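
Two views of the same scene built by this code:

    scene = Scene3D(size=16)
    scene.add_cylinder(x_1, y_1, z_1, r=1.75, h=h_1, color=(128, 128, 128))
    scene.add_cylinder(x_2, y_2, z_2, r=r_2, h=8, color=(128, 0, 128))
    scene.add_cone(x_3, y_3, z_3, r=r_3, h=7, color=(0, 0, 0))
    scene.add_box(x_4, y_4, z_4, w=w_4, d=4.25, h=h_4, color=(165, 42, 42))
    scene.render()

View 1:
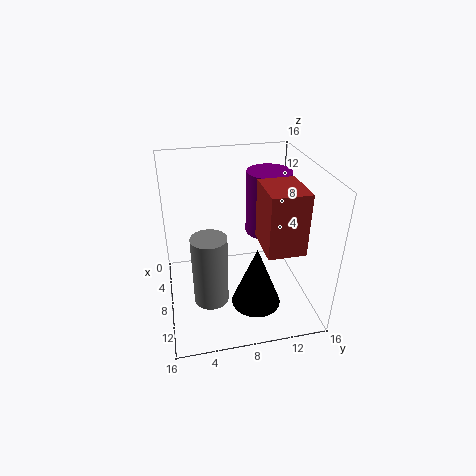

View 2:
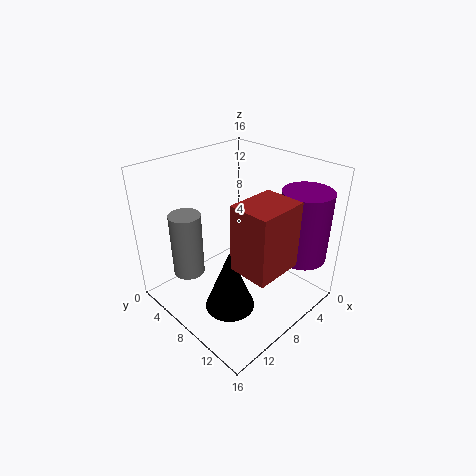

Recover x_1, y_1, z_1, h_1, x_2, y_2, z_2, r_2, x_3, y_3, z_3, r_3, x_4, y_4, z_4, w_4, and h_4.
x_1 = 12.25, y_1 = 4.25, z_1 = 3.75, h_1 = 7.25, x_2 = 2.75, y_2 = 13, z_2 = 5.5, r_2 = 2.75, x_3 = 10.75, y_3 = 9.5, z_3 = 1, r_3 = 2.75, x_4 = 6.25, y_4 = 10.5, z_4 = 7, w_4 = 5.25, h_4 = 7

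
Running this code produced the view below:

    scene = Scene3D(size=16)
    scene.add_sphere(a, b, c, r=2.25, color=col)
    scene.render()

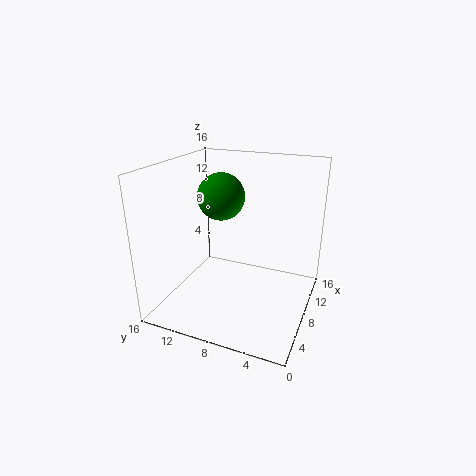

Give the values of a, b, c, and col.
a = 4.5
b = 8.25
c = 13.75
col = 'green'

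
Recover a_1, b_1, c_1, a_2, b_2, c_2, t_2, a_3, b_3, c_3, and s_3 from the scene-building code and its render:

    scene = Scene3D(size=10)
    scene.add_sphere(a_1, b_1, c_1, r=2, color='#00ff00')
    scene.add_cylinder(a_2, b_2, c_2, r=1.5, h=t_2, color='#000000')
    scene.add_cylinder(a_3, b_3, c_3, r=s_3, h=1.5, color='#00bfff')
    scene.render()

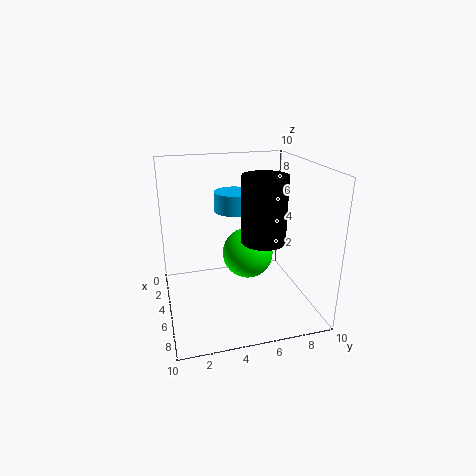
a_1 = 2.5; b_1 = 6.5; c_1 = 2.5; a_2 = 6; b_2 = 6.5; c_2 = 5; t_2 = 4.5; a_3 = 2; b_3 = 5.5; c_3 = 6; s_3 = 1.5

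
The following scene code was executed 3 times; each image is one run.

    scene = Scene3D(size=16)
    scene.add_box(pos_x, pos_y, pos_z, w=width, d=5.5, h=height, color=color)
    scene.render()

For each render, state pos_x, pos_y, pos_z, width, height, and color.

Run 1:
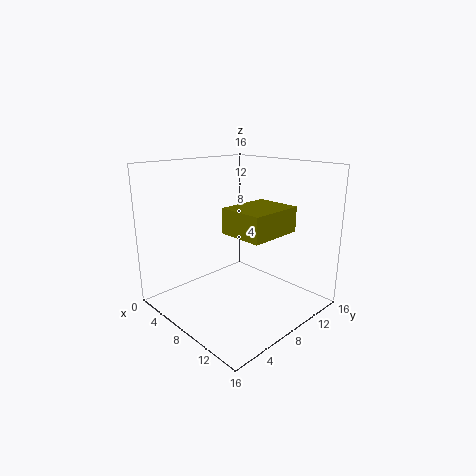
pos_x = 10, pos_y = 4, pos_z = 10, width = 4.5, height = 2.5, color = 'olive'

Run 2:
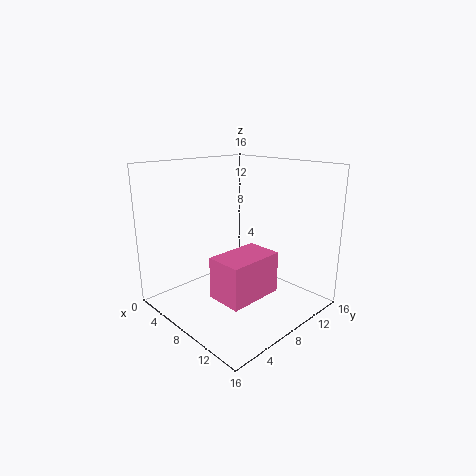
pos_x = 11, pos_y = 1.5, pos_z = 4.5, width = 3.5, height = 4, color = 'hotpink'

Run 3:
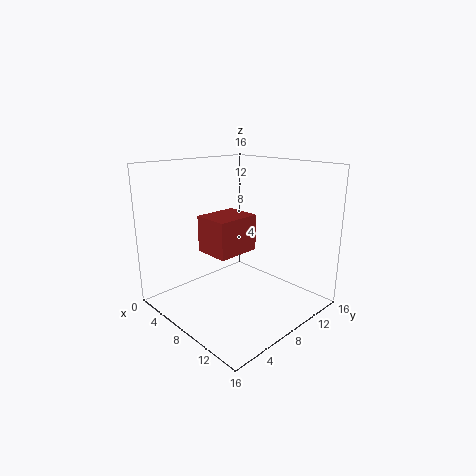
pos_x = 2, pos_y = 7, pos_z = 5, width = 4.5, height = 4.5, color = 'brown'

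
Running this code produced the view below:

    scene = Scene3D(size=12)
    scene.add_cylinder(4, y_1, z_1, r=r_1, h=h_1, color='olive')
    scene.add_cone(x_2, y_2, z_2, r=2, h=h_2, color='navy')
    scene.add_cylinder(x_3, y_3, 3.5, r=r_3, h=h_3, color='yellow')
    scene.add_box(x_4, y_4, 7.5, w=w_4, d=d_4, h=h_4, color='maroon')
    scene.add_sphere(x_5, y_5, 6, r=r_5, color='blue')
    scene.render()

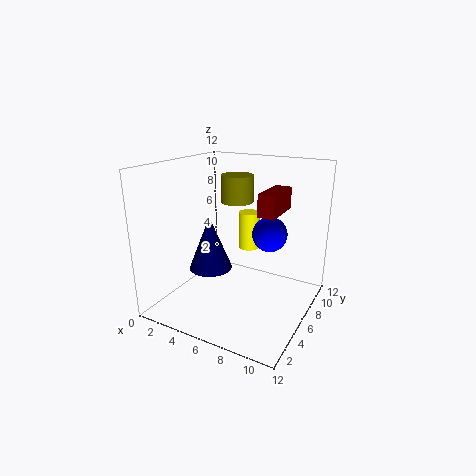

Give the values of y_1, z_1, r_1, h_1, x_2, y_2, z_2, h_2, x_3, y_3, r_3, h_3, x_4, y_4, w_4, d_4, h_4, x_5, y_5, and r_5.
y_1 = 9.5
z_1 = 8
r_1 = 1.5
h_1 = 2.5
x_2 = 2.5
y_2 = 7
z_2 = 2
h_2 = 5
x_3 = 5
y_3 = 10
r_3 = 1
h_3 = 3.5
x_4 = 7
y_4 = 7.5
w_4 = 1.5
d_4 = 4
h_4 = 2
x_5 = 8
y_5 = 8
r_5 = 1.5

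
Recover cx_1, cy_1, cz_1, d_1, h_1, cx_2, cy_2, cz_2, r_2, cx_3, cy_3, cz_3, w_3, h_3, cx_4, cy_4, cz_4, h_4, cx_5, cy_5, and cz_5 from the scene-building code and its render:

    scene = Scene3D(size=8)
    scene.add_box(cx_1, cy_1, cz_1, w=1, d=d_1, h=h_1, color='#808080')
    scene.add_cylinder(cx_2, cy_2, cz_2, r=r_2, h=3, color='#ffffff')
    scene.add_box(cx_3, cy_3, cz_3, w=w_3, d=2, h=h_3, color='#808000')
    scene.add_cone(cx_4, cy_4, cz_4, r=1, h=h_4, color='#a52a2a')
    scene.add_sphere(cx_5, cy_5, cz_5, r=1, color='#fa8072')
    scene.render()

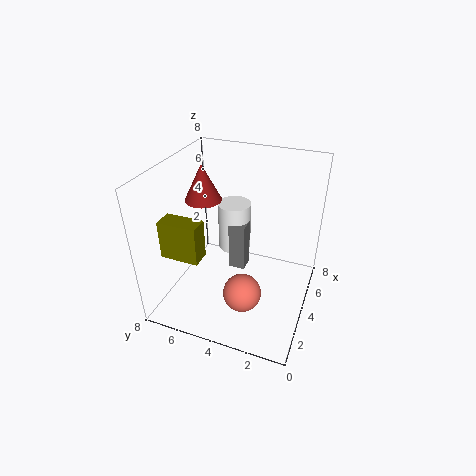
cx_1 = 5
cy_1 = 4
cz_1 = 1
d_1 = 1
h_1 = 3
cx_2 = 6
cy_2 = 5
cz_2 = 2
r_2 = 1
cx_3 = 1
cy_3 = 5
cz_3 = 4
w_3 = 1
h_3 = 2
cx_4 = 4
cy_4 = 6
cz_4 = 6
h_4 = 2
cx_5 = 2
cy_5 = 3
cz_5 = 2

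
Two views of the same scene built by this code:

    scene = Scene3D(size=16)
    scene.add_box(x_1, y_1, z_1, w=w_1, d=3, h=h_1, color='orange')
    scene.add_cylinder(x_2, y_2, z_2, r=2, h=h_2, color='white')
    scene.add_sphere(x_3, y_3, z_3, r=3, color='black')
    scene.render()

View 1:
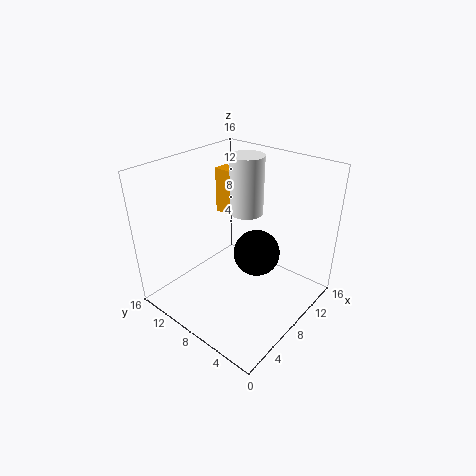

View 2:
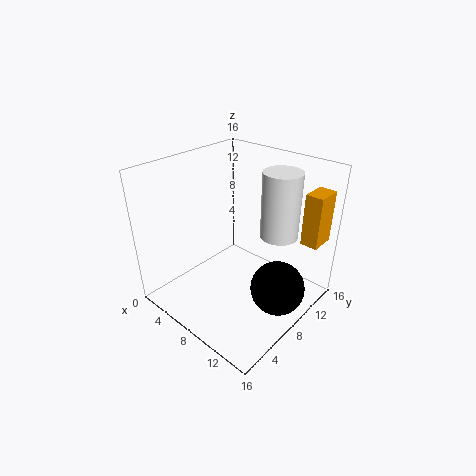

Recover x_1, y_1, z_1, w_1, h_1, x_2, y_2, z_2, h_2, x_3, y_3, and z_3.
x_1 = 13, y_1 = 13, z_1 = 7, w_1 = 2, h_1 = 6, x_2 = 12, y_2 = 10, z_2 = 9, h_2 = 7, x_3 = 13, y_3 = 9, z_3 = 3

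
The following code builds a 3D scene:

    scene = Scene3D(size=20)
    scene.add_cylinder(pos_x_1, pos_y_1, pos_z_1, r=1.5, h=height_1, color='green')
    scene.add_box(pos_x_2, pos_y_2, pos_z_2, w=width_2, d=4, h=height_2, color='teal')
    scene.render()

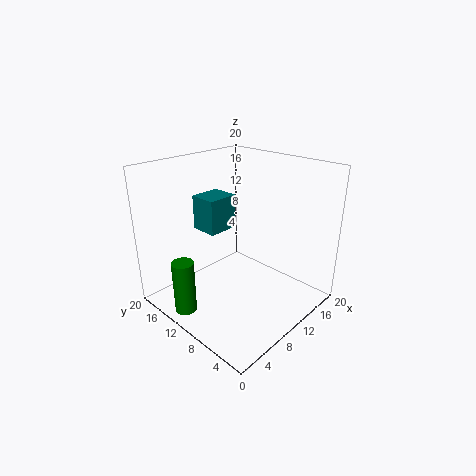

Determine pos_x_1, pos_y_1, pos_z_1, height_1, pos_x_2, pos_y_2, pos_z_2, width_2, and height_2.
pos_x_1 = 2.5, pos_y_1 = 13, pos_z_1 = 0.5, height_1 = 7.5, pos_x_2 = 8, pos_y_2 = 13, pos_z_2 = 10, width_2 = 4.5, height_2 = 5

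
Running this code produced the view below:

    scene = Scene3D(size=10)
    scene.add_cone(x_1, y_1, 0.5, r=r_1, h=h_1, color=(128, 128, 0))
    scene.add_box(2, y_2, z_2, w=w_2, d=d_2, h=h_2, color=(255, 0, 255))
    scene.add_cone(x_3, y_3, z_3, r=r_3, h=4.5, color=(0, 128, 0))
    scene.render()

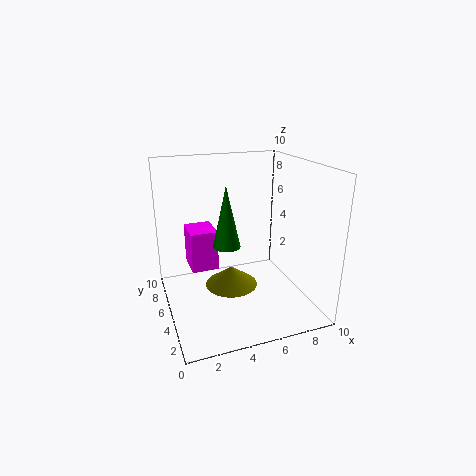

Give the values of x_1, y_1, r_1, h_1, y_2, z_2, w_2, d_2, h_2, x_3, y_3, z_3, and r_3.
x_1 = 5
y_1 = 6.5
r_1 = 2
h_1 = 1.5
y_2 = 6.5
z_2 = 2
w_2 = 2
d_2 = 2.5
h_2 = 3
x_3 = 4.5
y_3 = 6
z_3 = 4
r_3 = 1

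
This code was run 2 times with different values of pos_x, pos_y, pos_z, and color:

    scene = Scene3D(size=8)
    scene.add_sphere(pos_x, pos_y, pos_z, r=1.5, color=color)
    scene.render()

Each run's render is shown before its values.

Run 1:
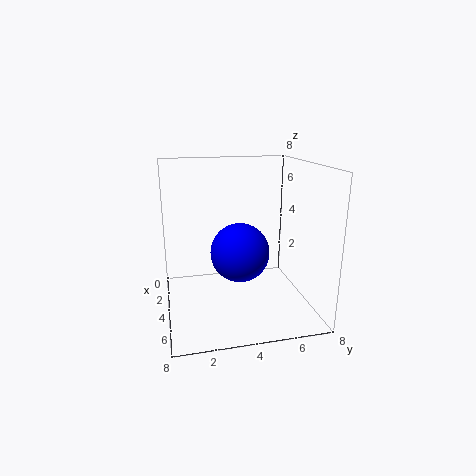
pos_x = 5.5; pos_y = 3.75; pos_z = 3.75; color = 'blue'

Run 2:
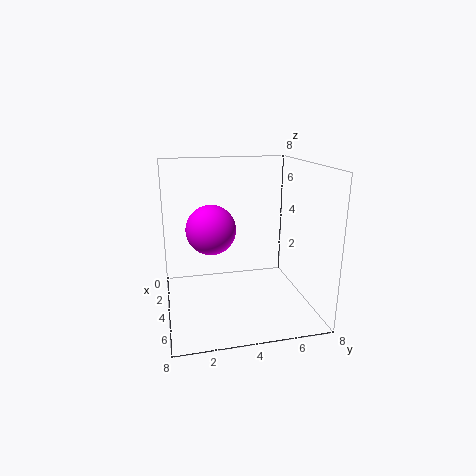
pos_x = 2.25; pos_y = 2.75; pos_z = 4; color = 'magenta'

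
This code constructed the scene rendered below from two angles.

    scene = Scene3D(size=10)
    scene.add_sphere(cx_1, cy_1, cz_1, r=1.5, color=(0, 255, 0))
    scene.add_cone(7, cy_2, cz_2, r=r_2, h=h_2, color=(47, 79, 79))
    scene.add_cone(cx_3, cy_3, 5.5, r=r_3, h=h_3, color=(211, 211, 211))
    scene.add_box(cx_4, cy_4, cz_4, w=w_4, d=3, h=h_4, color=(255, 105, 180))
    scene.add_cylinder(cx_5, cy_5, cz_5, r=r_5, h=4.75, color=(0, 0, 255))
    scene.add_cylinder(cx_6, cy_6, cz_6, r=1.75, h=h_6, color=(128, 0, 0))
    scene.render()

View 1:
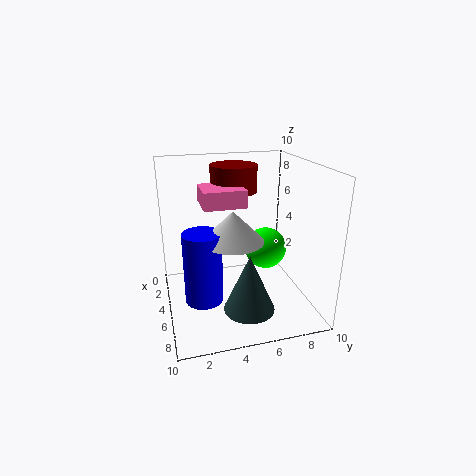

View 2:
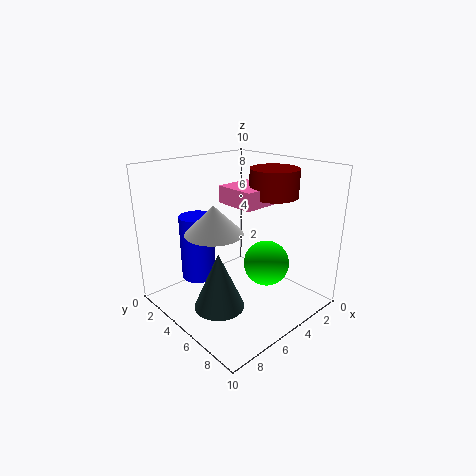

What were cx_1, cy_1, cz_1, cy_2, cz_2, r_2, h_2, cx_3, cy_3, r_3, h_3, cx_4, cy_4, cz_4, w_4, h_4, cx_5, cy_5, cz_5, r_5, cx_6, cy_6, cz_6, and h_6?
cx_1 = 4.5, cy_1 = 7.25, cz_1 = 3.75, cy_2 = 5.25, cz_2 = 0.5, r_2 = 1.75, h_2 = 4, cx_3 = 6.5, cy_3 = 4.25, r_3 = 2, h_3 = 2, cx_4 = 2, cy_4 = 2.75, cz_4 = 7, w_4 = 2.75, h_4 = 1.25, cx_5 = 6.5, cy_5 = 2.25, cz_5 = 1.5, r_5 = 1.25, cx_6 = 2, cy_6 = 5.5, cz_6 = 7.5, h_6 = 2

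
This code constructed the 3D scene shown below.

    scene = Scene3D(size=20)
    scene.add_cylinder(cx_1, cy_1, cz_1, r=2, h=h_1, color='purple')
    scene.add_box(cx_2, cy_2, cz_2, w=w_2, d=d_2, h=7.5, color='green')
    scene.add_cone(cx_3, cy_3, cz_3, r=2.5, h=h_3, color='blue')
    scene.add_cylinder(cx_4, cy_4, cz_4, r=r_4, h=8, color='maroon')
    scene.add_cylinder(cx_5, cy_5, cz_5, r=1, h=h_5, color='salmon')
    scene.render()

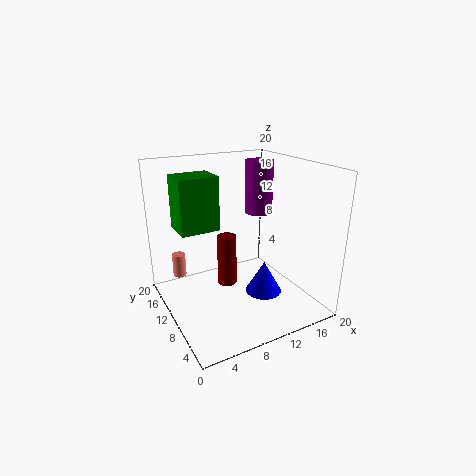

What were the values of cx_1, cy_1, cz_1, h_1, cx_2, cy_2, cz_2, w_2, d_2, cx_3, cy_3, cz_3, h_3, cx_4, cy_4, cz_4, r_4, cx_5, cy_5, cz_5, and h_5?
cx_1 = 14.5
cy_1 = 12
cz_1 = 12.5
h_1 = 7.5
cx_2 = 2.5
cy_2 = 11.5
cz_2 = 11
w_2 = 5.5
d_2 = 4.5
cx_3 = 12.5
cy_3 = 7
cz_3 = 2.5
h_3 = 4.5
cx_4 = 10.5
cy_4 = 14.5
cz_4 = 0.5
r_4 = 1.5
cx_5 = 3.5
cy_5 = 17
cz_5 = 2.5
h_5 = 3.5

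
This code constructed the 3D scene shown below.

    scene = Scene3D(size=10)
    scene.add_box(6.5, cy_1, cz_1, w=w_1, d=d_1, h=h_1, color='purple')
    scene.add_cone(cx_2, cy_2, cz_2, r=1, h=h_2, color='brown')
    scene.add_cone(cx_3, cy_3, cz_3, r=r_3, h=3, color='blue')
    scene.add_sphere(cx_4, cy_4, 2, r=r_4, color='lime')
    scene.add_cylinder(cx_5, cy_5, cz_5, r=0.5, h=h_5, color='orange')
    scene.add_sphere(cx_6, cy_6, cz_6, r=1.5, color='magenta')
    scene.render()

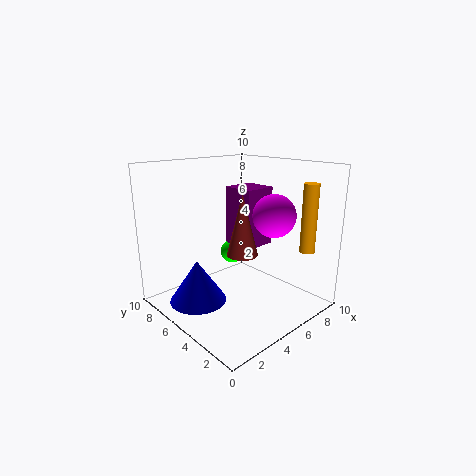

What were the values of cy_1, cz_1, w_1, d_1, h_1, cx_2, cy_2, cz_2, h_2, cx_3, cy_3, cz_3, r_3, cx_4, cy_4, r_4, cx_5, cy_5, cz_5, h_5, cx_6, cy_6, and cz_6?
cy_1 = 5.5; cz_1 = 3.5; w_1 = 2.5; d_1 = 2.5; h_1 = 4.5; cx_2 = 4; cy_2 = 3.5; cz_2 = 4.5; h_2 = 4; cx_3 = 2.5; cy_3 = 6.5; cz_3 = 0.5; r_3 = 2; cx_4 = 8; cy_4 = 9; r_4 = 1; cx_5 = 7.5; cy_5 = 1; cz_5 = 4.5; h_5 = 4.5; cx_6 = 7; cy_6 = 3.5; cz_6 = 6.5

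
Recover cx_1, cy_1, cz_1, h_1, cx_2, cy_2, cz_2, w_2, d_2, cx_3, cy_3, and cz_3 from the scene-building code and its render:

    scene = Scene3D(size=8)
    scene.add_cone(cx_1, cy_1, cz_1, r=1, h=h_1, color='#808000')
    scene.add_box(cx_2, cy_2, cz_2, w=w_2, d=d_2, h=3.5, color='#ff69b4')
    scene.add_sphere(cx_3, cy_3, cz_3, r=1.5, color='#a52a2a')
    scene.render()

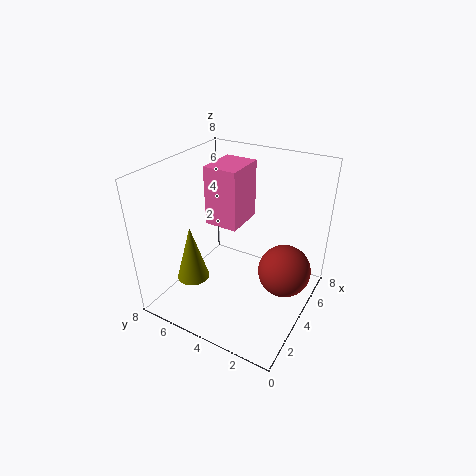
cx_1 = 3.5
cy_1 = 7
cz_1 = 0.5
h_1 = 3.5
cx_2 = 4.5
cy_2 = 4.5
cz_2 = 4
w_2 = 2.5
d_2 = 2
cx_3 = 5
cy_3 = 1.5
cz_3 = 2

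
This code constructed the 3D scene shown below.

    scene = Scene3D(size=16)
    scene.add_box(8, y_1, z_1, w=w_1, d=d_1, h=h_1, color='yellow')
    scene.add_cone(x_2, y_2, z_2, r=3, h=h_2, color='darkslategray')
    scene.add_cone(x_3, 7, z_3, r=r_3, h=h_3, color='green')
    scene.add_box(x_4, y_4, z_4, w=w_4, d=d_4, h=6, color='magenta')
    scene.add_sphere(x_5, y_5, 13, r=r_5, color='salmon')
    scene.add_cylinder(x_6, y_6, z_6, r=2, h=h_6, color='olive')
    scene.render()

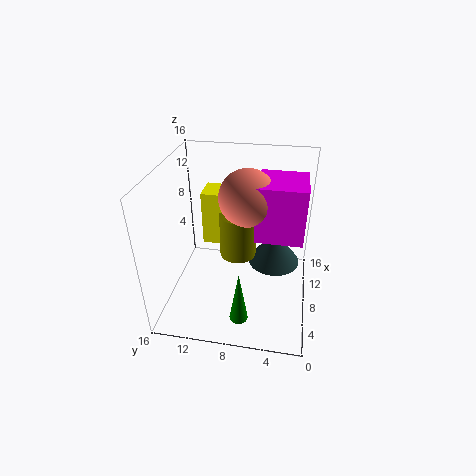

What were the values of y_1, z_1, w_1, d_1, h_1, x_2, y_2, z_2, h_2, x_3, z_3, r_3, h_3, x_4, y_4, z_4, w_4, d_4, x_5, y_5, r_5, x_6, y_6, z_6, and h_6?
y_1 = 7
z_1 = 7
w_1 = 3
d_1 = 5
h_1 = 6
x_2 = 10
y_2 = 4
z_2 = 4
h_2 = 4
x_3 = 3
z_3 = 1
r_3 = 1
h_3 = 6
x_4 = 6
y_4 = 1
z_4 = 9
w_4 = 5
d_4 = 5
x_5 = 8
y_5 = 7
r_5 = 3
x_6 = 8
y_6 = 8
z_6 = 6
h_6 = 5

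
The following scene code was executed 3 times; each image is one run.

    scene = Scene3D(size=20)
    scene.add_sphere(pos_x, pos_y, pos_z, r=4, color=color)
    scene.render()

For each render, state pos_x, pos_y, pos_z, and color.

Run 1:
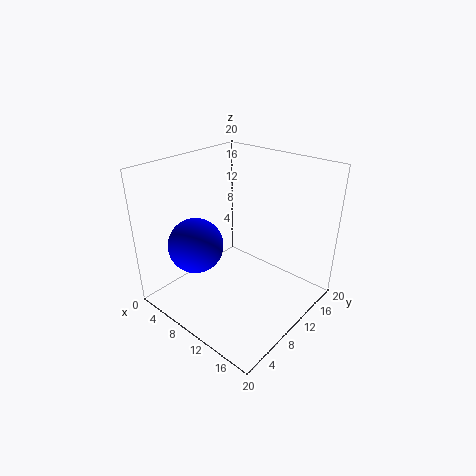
pos_x = 4.5, pos_y = 7, pos_z = 8, color = 'blue'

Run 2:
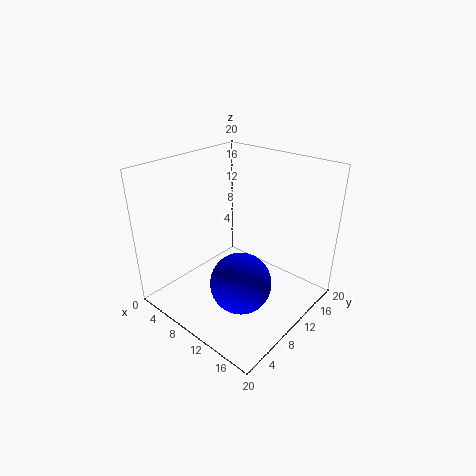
pos_x = 13.5, pos_y = 6.5, pos_z = 6, color = 'blue'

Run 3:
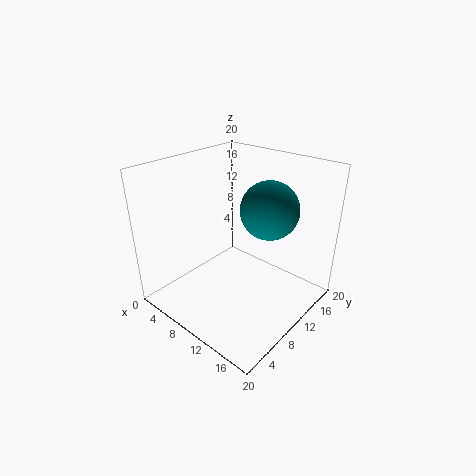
pos_x = 13, pos_y = 13, pos_z = 14, color = 'teal'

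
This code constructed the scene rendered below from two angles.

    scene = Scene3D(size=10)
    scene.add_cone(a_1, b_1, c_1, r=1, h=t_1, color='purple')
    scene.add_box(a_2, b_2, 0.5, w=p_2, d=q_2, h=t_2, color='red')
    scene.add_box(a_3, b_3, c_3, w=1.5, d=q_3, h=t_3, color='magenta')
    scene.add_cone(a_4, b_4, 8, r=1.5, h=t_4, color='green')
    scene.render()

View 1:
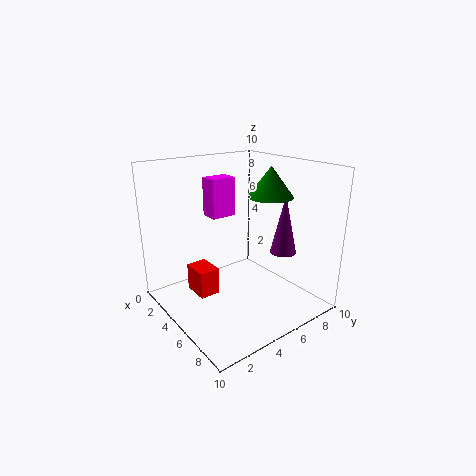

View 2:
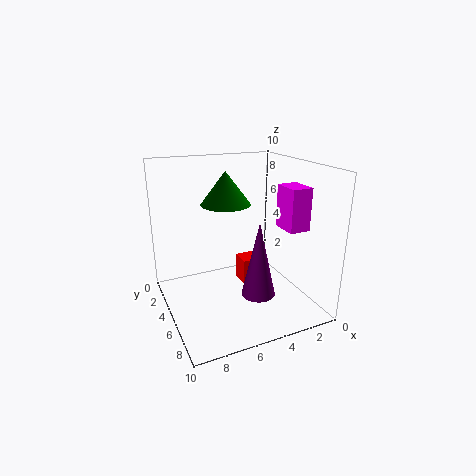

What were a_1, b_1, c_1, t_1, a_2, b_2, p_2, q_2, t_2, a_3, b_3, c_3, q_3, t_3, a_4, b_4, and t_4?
a_1 = 5.5; b_1 = 9; c_1 = 3; t_1 = 4.5; a_2 = 2; b_2 = 2.5; p_2 = 2; q_2 = 1.5; t_2 = 2; a_3 = 0.5; b_3 = 5; c_3 = 5.5; q_3 = 2; t_3 = 3; a_4 = 6.5; b_4 = 6.5; t_4 = 2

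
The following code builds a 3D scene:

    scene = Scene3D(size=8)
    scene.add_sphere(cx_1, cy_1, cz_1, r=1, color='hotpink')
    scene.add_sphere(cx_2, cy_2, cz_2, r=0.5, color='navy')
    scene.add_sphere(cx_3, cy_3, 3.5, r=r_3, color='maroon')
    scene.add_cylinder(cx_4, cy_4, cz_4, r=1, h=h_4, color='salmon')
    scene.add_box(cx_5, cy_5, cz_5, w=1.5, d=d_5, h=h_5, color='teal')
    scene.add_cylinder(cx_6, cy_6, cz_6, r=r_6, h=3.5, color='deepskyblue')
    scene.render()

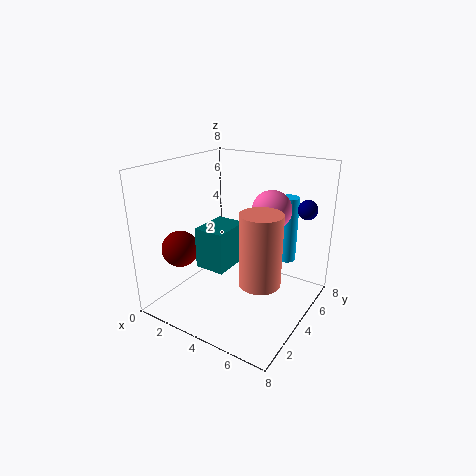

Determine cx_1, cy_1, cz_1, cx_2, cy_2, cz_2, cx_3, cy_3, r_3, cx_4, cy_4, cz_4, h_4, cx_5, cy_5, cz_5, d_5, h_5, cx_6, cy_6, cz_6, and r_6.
cx_1 = 6; cy_1 = 4; cz_1 = 6; cx_2 = 7.5; cy_2 = 5; cz_2 = 6; cx_3 = 1.5; cy_3 = 2; r_3 = 1; cx_4 = 6.5; cy_4 = 2; cz_4 = 3; h_4 = 3.5; cx_5 = 3.5; cy_5 = 1; cz_5 = 3.5; d_5 = 2; h_5 = 2; cx_6 = 6.5; cy_6 = 5; cz_6 = 3; r_6 = 0.5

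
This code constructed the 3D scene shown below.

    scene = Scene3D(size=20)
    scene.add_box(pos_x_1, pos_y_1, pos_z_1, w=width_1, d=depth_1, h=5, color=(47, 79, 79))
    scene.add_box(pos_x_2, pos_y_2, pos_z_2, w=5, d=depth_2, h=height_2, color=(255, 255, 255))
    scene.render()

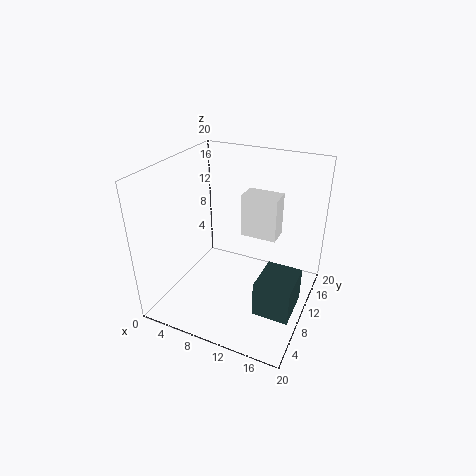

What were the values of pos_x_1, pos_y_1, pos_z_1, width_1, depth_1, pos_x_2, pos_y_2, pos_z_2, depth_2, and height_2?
pos_x_1 = 14; pos_y_1 = 6; pos_z_1 = 1; width_1 = 5; depth_1 = 6; pos_x_2 = 10; pos_y_2 = 11; pos_z_2 = 10; depth_2 = 3; height_2 = 6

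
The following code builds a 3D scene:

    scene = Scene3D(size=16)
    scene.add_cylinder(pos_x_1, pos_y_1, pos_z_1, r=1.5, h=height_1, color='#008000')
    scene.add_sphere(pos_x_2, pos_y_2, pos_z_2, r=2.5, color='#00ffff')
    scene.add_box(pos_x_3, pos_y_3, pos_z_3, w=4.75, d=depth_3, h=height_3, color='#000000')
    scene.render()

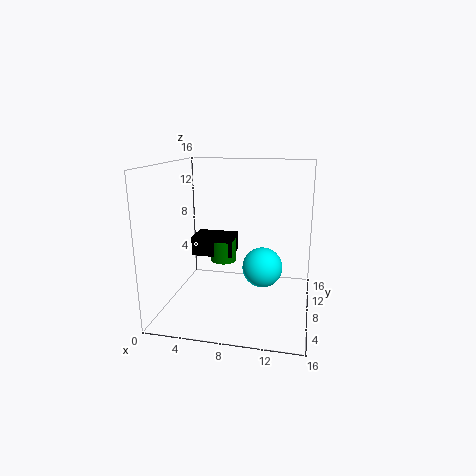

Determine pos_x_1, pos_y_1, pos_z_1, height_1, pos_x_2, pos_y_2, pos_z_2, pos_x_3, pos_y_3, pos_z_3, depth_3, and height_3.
pos_x_1 = 6
pos_y_1 = 9.25
pos_z_1 = 4.75
height_1 = 2.5
pos_x_2 = 10.25
pos_y_2 = 12
pos_z_2 = 3
pos_x_3 = 2.5
pos_y_3 = 8
pos_z_3 = 5.5
depth_3 = 3.25
height_3 = 2.25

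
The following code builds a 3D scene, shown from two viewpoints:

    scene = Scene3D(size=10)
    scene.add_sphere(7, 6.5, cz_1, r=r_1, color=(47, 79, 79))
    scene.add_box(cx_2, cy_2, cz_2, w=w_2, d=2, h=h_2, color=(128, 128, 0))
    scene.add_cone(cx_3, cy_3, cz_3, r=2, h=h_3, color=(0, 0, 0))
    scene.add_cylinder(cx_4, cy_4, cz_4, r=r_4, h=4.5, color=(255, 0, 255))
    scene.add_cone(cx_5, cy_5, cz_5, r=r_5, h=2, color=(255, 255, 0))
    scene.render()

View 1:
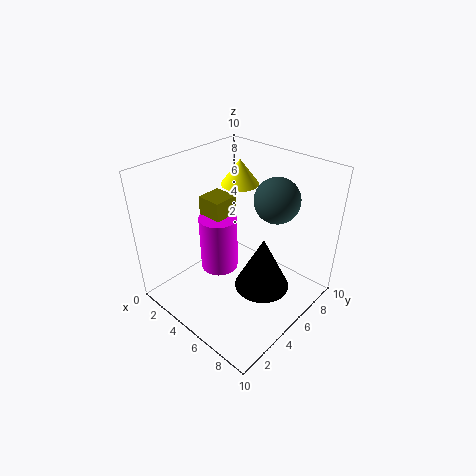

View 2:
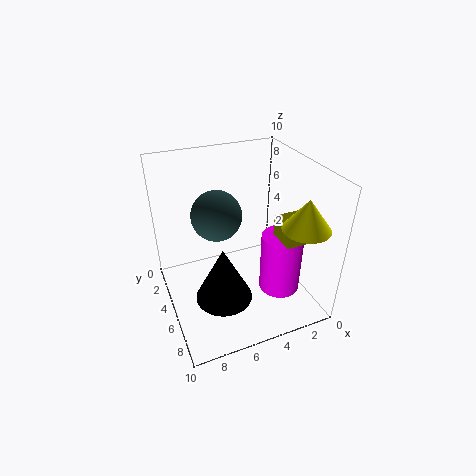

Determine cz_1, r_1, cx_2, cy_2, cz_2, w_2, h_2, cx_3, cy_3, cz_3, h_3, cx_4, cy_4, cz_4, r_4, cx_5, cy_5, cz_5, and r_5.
cz_1 = 8, r_1 = 1.5, cx_2 = 0.5, cy_2 = 5.5, cz_2 = 5, w_2 = 2, h_2 = 1.5, cx_3 = 6.5, cy_3 = 6, cz_3 = 1, h_3 = 4, cx_4 = 2, cy_4 = 6, cz_4 = 0.5, r_4 = 1.5, cx_5 = 2, cy_5 = 8.5, cz_5 = 7, r_5 = 1.5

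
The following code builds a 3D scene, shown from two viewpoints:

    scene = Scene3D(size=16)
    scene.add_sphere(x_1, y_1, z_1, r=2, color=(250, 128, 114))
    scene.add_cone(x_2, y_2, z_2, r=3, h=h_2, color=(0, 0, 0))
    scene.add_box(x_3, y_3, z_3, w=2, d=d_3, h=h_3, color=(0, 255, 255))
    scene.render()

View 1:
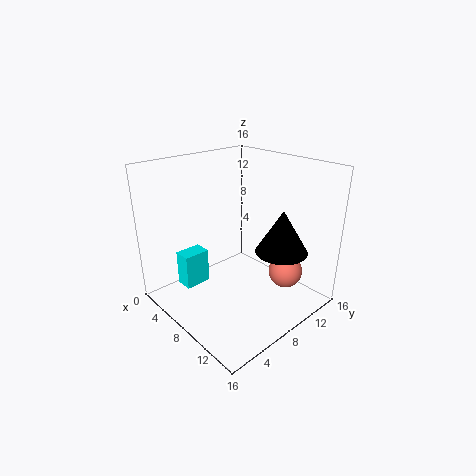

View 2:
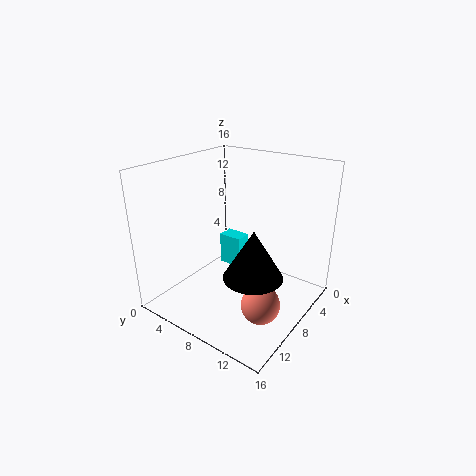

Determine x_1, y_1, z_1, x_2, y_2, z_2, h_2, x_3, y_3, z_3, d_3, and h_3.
x_1 = 11, y_1 = 13, z_1 = 3, x_2 = 11, y_2 = 12, z_2 = 6, h_2 = 5, x_3 = 3, y_3 = 3, z_3 = 2, d_3 = 3, h_3 = 4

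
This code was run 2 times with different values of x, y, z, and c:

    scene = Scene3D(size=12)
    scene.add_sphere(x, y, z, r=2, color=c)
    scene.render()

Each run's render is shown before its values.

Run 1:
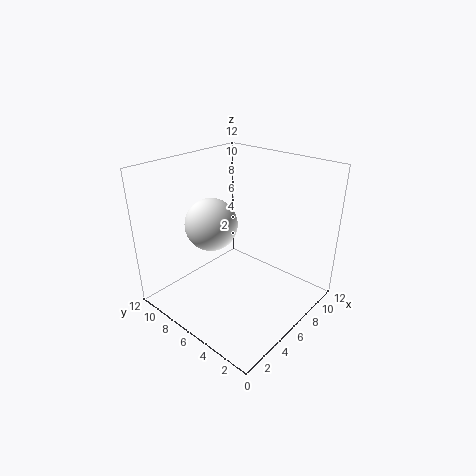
x = 3.5; y = 6.5; z = 8; c = 'white'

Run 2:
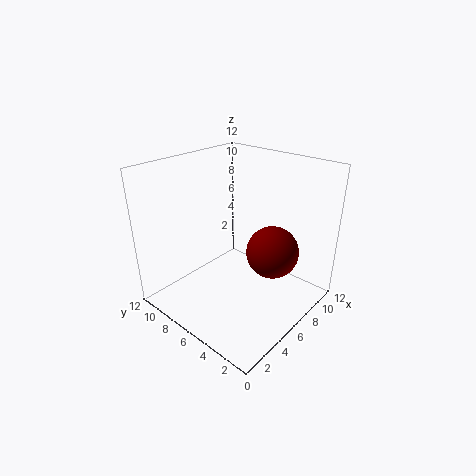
x = 6; y = 2.5; z = 6; c = 'maroon'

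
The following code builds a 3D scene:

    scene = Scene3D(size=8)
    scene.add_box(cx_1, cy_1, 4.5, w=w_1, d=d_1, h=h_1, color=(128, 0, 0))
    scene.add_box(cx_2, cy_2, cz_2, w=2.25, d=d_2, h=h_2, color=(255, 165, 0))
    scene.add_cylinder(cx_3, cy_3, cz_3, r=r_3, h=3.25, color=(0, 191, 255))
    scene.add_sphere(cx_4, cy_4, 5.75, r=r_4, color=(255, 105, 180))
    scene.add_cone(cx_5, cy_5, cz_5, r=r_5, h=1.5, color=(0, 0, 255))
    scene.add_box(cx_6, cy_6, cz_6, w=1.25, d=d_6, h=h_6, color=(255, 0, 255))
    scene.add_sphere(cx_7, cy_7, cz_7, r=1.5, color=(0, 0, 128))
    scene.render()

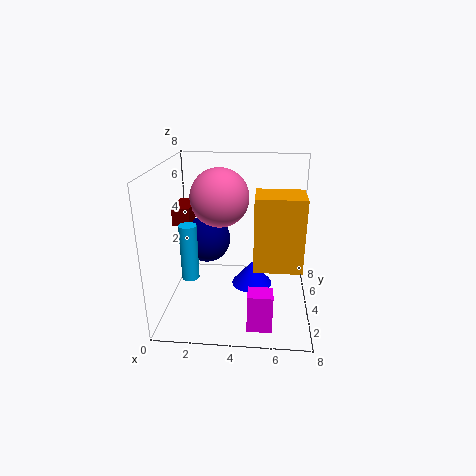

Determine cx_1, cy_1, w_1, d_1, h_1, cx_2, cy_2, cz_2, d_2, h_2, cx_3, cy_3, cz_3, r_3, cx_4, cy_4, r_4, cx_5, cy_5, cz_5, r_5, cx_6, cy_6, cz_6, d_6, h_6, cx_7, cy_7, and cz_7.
cx_1 = 0.25; cy_1 = 4.25; w_1 = 1; d_1 = 2; h_1 = 1; cx_2 = 5; cy_2 = 0.75; cz_2 = 3.75; d_2 = 1.75; h_2 = 3.5; cx_3 = 1.25; cy_3 = 3.75; cz_3 = 1.5; r_3 = 0.5; cx_4 = 2.75; cy_4 = 5.75; r_4 = 1.75; cx_5 = 4.75; cy_5 = 5.5; cz_5 = 0.25; r_5 = 1.25; cx_6 = 4.75; cy_6 = 0.5; cz_6 = 0.5; d_6 = 1; h_6 = 2; cx_7 = 1.75; cy_7 = 6.5; cz_7 = 2.75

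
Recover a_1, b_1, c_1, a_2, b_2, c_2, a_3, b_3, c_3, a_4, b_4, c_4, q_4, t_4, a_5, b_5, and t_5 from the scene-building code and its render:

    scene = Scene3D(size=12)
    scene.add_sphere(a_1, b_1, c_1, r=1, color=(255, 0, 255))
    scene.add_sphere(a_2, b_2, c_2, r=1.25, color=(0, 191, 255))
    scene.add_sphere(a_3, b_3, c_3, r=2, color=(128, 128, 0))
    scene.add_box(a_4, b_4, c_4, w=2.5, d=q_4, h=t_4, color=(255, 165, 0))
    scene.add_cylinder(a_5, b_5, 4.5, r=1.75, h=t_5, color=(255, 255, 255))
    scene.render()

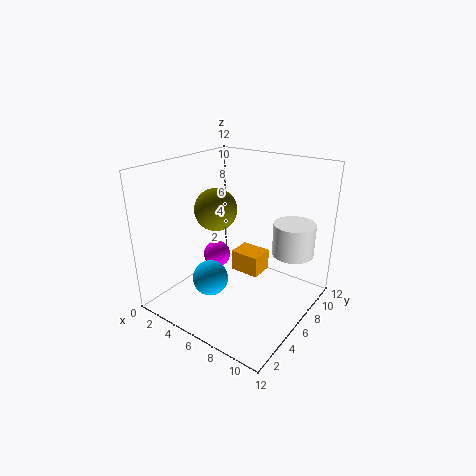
a_1 = 6
b_1 = 3.25
c_1 = 5.75
a_2 = 7
b_2 = 1.25
c_2 = 5
a_3 = 2
b_3 = 8
c_3 = 7
a_4 = 5.5
b_4 = 5.75
c_4 = 3
q_4 = 2
t_4 = 1.75
a_5 = 9.75
b_5 = 8.75
t_5 = 2.75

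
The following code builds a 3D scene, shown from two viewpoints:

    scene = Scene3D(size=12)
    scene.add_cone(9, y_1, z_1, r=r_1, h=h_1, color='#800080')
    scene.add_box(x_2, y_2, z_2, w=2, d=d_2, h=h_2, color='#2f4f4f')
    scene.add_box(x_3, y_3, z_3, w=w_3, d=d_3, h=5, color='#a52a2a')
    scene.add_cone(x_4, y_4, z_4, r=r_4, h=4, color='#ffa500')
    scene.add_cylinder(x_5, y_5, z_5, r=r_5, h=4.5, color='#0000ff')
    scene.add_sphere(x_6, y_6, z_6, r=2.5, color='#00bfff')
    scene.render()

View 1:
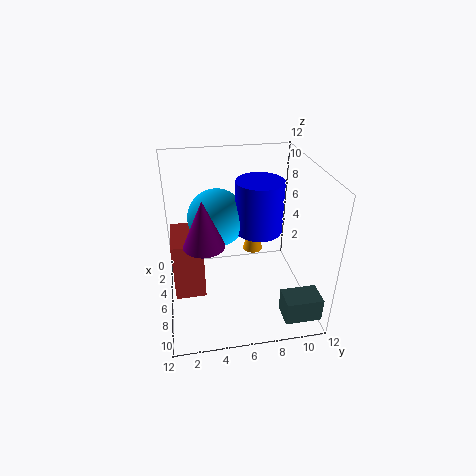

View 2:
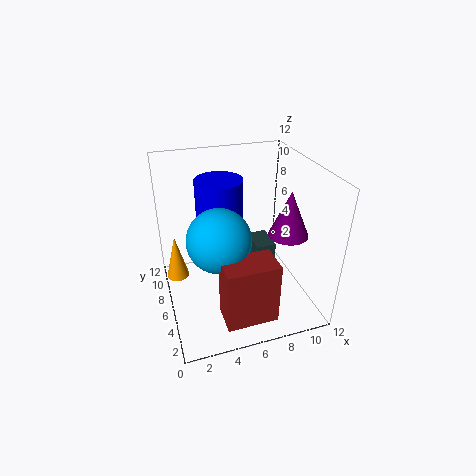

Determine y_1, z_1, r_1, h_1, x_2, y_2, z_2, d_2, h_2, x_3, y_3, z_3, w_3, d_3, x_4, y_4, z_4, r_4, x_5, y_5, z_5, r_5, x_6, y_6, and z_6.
y_1 = 3; z_1 = 7.5; r_1 = 1.5; h_1 = 3.5; x_2 = 9; y_2 = 9; z_2 = 0.5; d_2 = 3; h_2 = 2; x_3 = 3.5; y_3 = 0.5; z_3 = 1.5; w_3 = 4; d_3 = 2.5; x_4 = 1; y_4 = 8.5; z_4 = 1.5; r_4 = 1; x_5 = 5; y_5 = 8; z_5 = 6; r_5 = 2; x_6 = 4; y_6 = 4.5; z_6 = 7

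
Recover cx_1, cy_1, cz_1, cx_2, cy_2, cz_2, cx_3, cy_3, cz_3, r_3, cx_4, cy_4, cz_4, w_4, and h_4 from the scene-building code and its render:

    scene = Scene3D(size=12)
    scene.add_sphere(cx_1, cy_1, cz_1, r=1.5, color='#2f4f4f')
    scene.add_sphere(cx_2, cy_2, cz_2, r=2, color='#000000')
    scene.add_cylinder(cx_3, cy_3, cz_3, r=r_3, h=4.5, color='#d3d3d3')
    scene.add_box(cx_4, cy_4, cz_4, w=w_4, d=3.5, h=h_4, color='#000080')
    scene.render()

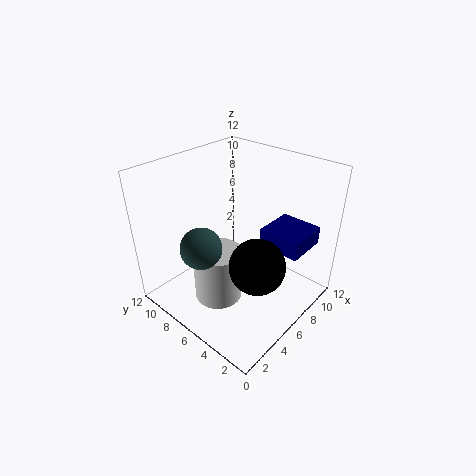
cx_1 = 1.5; cy_1 = 5.5; cz_1 = 7.5; cx_2 = 3.5; cy_2 = 2; cz_2 = 6.5; cx_3 = 4; cy_3 = 6.5; cz_3 = 1; r_3 = 2; cx_4 = 7; cy_4 = 1; cz_4 = 5.5; w_4 = 3.5; h_4 = 1.5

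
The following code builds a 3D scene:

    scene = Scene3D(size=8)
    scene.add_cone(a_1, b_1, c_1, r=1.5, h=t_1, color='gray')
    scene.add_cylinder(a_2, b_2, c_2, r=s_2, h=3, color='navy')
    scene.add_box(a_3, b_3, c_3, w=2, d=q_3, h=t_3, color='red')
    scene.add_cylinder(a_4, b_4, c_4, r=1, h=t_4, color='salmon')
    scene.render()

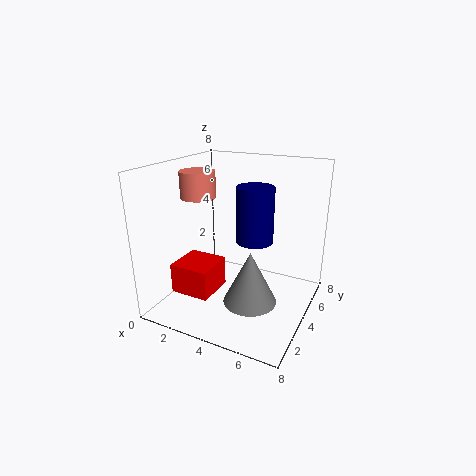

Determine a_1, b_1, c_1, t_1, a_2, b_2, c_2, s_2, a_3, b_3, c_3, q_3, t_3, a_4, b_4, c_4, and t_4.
a_1 = 5
b_1 = 3.5
c_1 = 0.5
t_1 = 3
a_2 = 5
b_2 = 4
c_2 = 4
s_2 = 1
a_3 = 2
b_3 = 0.5
c_3 = 2
q_3 = 2
t_3 = 1.5
a_4 = 1.5
b_4 = 4
c_4 = 6
t_4 = 1.5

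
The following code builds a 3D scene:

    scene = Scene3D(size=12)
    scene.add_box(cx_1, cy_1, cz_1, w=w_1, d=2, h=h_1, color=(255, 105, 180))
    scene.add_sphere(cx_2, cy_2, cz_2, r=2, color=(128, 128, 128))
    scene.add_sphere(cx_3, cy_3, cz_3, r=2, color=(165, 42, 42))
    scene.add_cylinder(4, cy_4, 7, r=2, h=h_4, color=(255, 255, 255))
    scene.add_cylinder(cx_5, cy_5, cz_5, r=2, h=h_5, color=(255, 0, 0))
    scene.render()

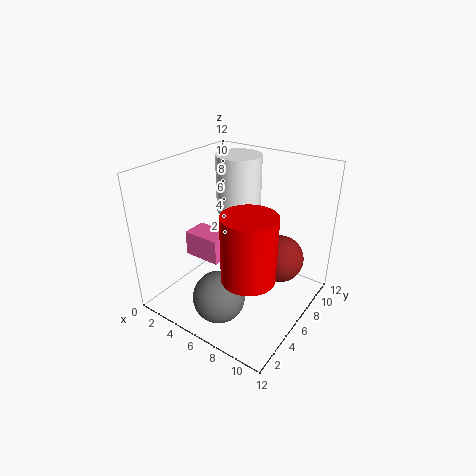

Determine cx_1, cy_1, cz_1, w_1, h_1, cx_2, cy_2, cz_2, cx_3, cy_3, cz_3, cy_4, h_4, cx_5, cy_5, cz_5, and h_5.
cx_1 = 3; cy_1 = 3; cz_1 = 5; w_1 = 3; h_1 = 2; cx_2 = 7; cy_2 = 2; cz_2 = 3; cx_3 = 9; cy_3 = 8; cz_3 = 4; cy_4 = 9; h_4 = 5; cx_5 = 9; cy_5 = 3; cz_5 = 5; h_5 = 5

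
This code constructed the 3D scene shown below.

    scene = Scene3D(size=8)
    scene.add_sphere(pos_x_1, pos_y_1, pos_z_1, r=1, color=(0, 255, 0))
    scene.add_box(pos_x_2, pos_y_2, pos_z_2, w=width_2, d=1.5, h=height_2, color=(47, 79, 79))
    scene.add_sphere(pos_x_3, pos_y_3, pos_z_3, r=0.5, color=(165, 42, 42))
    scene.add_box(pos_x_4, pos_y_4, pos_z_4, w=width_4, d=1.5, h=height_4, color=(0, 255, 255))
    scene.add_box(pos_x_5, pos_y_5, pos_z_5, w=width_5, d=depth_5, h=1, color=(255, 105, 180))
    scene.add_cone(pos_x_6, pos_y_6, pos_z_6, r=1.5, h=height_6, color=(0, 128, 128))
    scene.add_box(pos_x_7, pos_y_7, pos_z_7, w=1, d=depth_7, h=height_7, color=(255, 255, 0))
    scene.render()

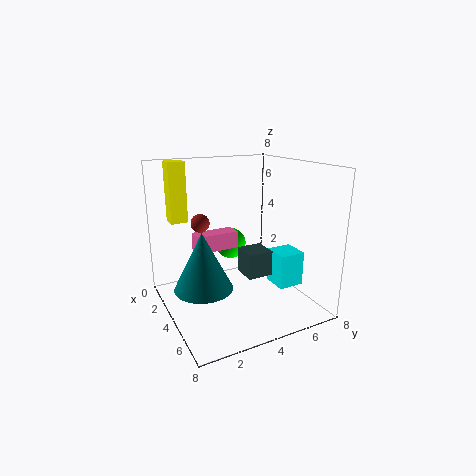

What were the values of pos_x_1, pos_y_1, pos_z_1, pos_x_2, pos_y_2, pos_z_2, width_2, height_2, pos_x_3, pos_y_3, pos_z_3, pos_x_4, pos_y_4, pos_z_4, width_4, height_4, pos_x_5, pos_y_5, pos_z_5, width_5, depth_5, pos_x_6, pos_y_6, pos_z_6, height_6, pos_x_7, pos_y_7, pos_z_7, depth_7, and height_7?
pos_x_1 = 1
pos_y_1 = 5
pos_z_1 = 2.5
pos_x_2 = 3
pos_y_2 = 4.5
pos_z_2 = 1.5
width_2 = 1.5
height_2 = 1.5
pos_x_3 = 3.5
pos_y_3 = 2
pos_z_3 = 5
pos_x_4 = 4
pos_y_4 = 6
pos_z_4 = 1
width_4 = 1.5
height_4 = 2
pos_x_5 = 2
pos_y_5 = 2
pos_z_5 = 3
width_5 = 1
depth_5 = 2.5
pos_x_6 = 5
pos_y_6 = 1.5
pos_z_6 = 2
height_6 = 3
pos_x_7 = 0.5
pos_y_7 = 1
pos_z_7 = 4.5
depth_7 = 1
height_7 = 3.5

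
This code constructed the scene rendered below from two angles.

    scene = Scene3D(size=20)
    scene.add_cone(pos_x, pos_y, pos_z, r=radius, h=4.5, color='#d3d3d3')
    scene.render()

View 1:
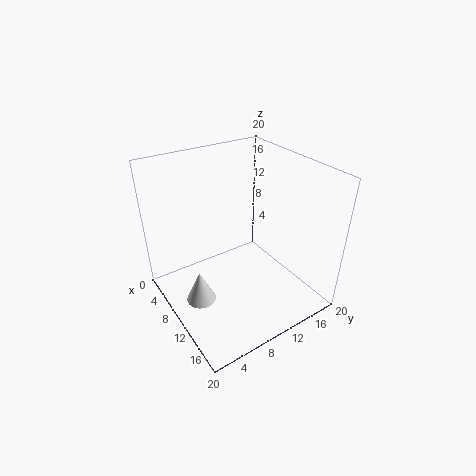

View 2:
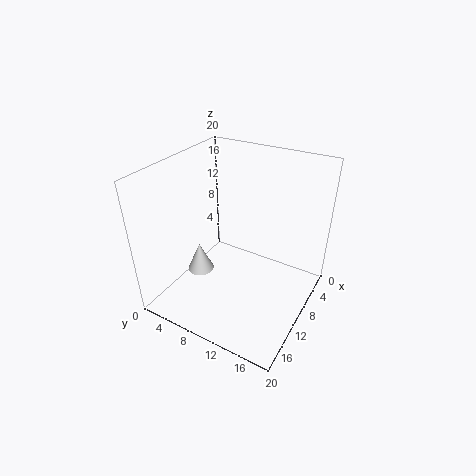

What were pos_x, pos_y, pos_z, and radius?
pos_x = 10.5, pos_y = 3.5, pos_z = 2.5, radius = 2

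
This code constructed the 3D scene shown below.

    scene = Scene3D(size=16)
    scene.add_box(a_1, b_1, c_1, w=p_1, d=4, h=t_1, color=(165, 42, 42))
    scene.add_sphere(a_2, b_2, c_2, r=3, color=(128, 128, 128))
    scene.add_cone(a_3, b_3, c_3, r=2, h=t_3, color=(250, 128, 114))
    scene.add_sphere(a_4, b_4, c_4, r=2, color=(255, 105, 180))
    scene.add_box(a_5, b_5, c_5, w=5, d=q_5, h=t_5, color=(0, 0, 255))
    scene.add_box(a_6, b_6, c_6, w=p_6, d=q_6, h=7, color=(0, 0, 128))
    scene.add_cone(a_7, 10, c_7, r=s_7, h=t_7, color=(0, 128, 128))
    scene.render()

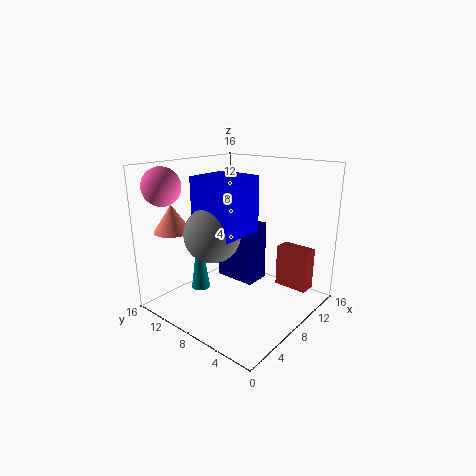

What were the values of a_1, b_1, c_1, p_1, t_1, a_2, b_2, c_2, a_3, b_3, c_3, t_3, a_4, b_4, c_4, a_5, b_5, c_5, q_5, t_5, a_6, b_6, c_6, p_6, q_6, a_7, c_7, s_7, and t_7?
a_1 = 13; b_1 = 2; c_1 = 1; p_1 = 2; t_1 = 5; a_2 = 5; b_2 = 9; c_2 = 9; a_3 = 3; b_3 = 13; c_3 = 9; t_3 = 3; a_4 = 2; b_4 = 13; c_4 = 14; a_5 = 4; b_5 = 6; c_5 = 9; q_5 = 5; t_5 = 6; a_6 = 9; b_6 = 7; c_6 = 2; p_6 = 3; q_6 = 5; a_7 = 4; c_7 = 3; s_7 = 1; t_7 = 7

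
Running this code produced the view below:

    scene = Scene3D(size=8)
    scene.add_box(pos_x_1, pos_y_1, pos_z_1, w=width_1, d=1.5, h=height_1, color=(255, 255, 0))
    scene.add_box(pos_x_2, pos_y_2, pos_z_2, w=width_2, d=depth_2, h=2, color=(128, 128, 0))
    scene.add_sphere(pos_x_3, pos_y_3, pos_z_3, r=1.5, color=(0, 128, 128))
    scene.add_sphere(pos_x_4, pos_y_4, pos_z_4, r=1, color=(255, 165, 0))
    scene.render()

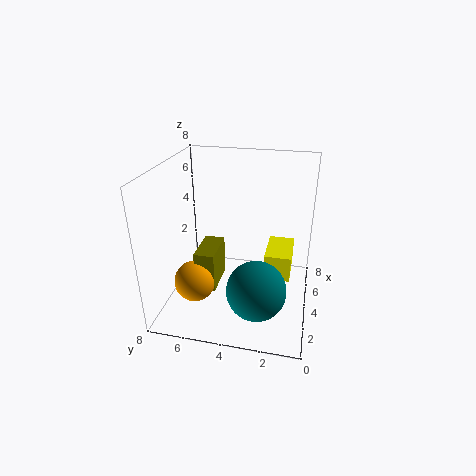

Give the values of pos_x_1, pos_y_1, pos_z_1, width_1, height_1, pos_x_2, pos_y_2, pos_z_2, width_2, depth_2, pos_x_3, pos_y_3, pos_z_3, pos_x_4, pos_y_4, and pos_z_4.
pos_x_1 = 4, pos_y_1 = 1, pos_z_1 = 1.5, width_1 = 2.5, height_1 = 1.5, pos_x_2 = 1, pos_y_2 = 4.5, pos_z_2 = 2.5, width_2 = 2, depth_2 = 1, pos_x_3 = 1.5, pos_y_3 = 2.5, pos_z_3 = 2.5, pos_x_4 = 1, pos_y_4 = 5.5, pos_z_4 = 3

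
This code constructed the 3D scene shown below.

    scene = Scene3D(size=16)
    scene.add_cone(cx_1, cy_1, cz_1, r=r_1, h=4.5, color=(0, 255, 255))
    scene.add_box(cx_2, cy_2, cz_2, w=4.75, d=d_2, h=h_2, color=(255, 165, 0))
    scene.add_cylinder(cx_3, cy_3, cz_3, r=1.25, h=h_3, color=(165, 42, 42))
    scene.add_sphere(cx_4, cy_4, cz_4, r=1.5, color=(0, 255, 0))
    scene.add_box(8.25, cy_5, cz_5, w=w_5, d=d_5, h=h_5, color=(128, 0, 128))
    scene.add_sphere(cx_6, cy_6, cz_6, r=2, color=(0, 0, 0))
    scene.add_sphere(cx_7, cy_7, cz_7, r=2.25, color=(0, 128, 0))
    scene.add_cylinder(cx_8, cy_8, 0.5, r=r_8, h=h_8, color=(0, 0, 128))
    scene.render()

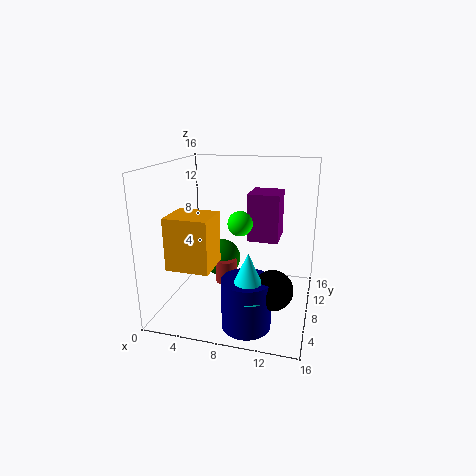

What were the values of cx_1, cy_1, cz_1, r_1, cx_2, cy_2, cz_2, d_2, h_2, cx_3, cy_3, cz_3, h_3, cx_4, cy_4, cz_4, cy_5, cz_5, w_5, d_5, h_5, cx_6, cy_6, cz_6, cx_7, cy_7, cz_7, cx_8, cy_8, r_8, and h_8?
cx_1 = 10.5
cy_1 = 2.5
cz_1 = 4.25
r_1 = 2
cx_2 = 1.25
cy_2 = 3.5
cz_2 = 5.25
d_2 = 4.25
h_2 = 5.75
cx_3 = 6.25
cy_3 = 9
cz_3 = 2
h_3 = 2.75
cx_4 = 7.5
cy_4 = 10.75
cz_4 = 8.75
cy_5 = 11
cz_5 = 6.5
w_5 = 3.75
d_5 = 4.25
h_5 = 5.75
cx_6 = 12.75
cy_6 = 3.75
cz_6 = 4.5
cx_7 = 5.25
cy_7 = 10.5
cz_7 = 4.25
cx_8 = 10.25
cy_8 = 3
r_8 = 2.5
h_8 = 5.25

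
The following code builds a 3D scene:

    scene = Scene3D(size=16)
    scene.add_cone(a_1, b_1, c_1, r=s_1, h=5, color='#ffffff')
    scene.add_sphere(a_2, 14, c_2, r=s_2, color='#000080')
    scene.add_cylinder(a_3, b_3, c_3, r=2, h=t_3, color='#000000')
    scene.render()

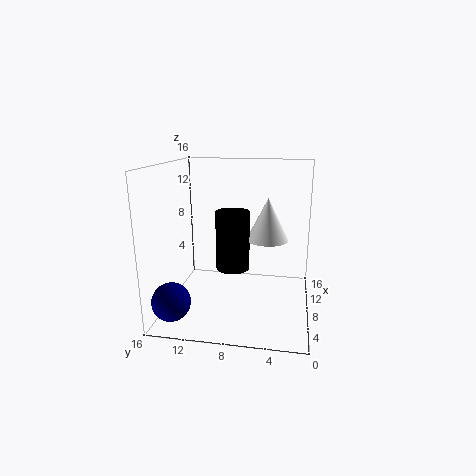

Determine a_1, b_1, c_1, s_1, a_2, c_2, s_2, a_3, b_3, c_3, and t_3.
a_1 = 11
b_1 = 5
c_1 = 7
s_1 = 2.5
a_2 = 2.5
c_2 = 2.5
s_2 = 2
a_3 = 10
b_3 = 9
c_3 = 3.5
t_3 = 7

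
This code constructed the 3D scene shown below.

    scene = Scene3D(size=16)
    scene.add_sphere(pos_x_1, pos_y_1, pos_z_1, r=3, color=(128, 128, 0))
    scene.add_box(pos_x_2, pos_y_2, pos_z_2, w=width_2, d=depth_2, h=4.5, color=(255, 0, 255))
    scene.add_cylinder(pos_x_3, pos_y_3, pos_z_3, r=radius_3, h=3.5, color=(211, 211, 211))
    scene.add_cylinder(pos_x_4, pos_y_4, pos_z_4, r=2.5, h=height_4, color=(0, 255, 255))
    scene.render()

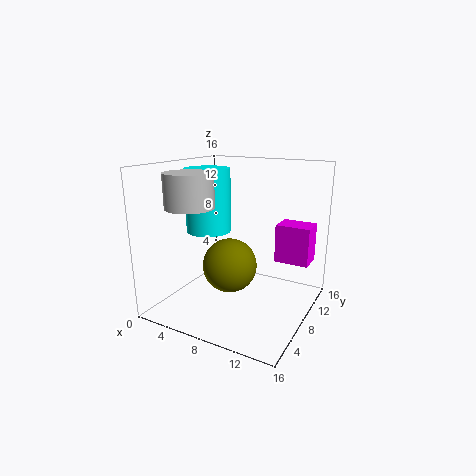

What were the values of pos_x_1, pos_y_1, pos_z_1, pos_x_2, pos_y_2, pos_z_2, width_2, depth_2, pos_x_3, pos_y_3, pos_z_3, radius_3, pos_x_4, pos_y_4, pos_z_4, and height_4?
pos_x_1 = 7.5; pos_y_1 = 7; pos_z_1 = 5; pos_x_2 = 11; pos_y_2 = 11.5; pos_z_2 = 4.5; width_2 = 4; depth_2 = 3; pos_x_3 = 5; pos_y_3 = 3.5; pos_z_3 = 12; radius_3 = 2.5; pos_x_4 = 4.5; pos_y_4 = 7.5; pos_z_4 = 8.5; height_4 = 7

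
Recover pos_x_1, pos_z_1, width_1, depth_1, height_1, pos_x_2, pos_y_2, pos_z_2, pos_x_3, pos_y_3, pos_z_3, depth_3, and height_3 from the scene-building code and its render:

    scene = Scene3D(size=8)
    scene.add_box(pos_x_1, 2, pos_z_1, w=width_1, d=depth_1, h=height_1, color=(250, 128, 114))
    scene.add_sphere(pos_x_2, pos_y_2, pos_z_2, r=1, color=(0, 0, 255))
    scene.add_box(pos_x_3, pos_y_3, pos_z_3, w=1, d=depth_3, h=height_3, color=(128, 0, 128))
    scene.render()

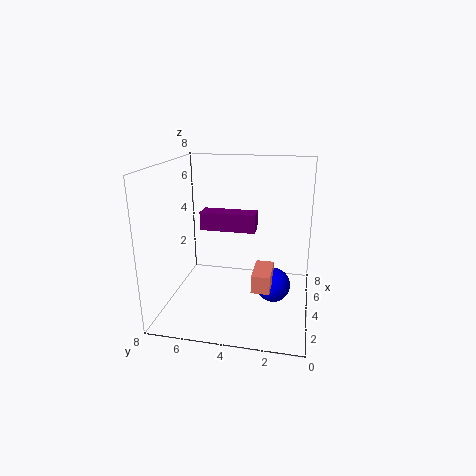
pos_x_1 = 2.5; pos_z_1 = 1.5; width_1 = 2; depth_1 = 1; height_1 = 1; pos_x_2 = 4.5; pos_y_2 = 2; pos_z_2 = 1; pos_x_3 = 3.5; pos_y_3 = 3; pos_z_3 = 4.5; depth_3 = 3; height_3 = 1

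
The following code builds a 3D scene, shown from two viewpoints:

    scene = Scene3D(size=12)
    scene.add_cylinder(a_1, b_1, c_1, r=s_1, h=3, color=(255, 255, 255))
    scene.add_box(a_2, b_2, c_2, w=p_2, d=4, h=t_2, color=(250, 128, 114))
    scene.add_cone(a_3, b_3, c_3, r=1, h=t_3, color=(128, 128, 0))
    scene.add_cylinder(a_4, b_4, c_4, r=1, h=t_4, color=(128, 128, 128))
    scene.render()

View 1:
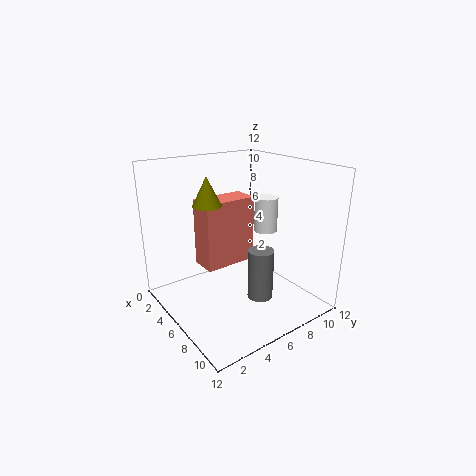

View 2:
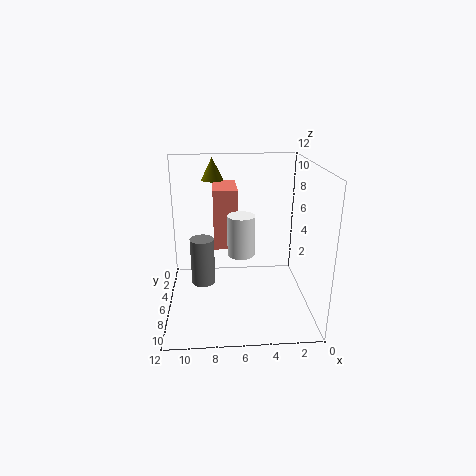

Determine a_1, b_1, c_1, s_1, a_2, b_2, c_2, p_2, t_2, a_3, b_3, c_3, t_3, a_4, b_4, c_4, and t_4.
a_1 = 6; b_1 = 9; c_1 = 6; s_1 = 1; a_2 = 6; b_2 = 2; c_2 = 5; p_2 = 2; t_2 = 5; a_3 = 8; b_3 = 2; c_3 = 10; t_3 = 2; a_4 = 9; b_4 = 6; c_4 = 2; t_4 = 4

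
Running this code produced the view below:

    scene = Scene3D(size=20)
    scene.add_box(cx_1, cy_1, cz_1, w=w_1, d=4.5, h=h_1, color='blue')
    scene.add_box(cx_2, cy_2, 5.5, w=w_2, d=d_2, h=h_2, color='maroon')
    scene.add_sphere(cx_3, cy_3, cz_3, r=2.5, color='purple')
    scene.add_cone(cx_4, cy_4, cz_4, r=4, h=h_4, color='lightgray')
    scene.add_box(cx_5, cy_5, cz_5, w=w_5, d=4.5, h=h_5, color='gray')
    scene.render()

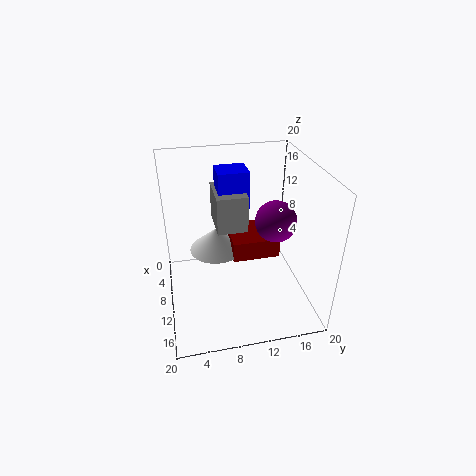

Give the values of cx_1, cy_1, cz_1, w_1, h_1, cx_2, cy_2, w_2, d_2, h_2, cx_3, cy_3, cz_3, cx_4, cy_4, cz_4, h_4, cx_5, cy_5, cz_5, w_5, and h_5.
cx_1 = 2.5, cy_1 = 8, cz_1 = 10, w_1 = 4, h_1 = 8, cx_2 = 3, cy_2 = 9.5, w_2 = 6.5, d_2 = 7, h_2 = 3, cx_3 = 15, cy_3 = 13.5, cz_3 = 15, cx_4 = 6, cy_4 = 7.5, cz_4 = 6, h_4 = 3.5, cx_5 = 1.5, cy_5 = 7.5, cz_5 = 9.5, w_5 = 6.5, h_5 = 5.5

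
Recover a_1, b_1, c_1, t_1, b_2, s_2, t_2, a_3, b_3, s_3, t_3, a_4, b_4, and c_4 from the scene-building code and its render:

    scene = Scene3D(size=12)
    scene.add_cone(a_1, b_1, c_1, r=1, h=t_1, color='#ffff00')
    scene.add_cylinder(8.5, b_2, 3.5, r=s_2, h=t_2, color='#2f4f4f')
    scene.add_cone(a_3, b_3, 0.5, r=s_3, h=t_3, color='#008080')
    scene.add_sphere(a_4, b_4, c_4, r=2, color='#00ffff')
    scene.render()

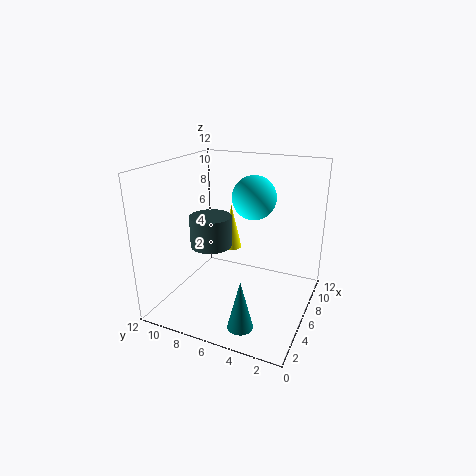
a_1 = 11; b_1 = 9; c_1 = 2.5; t_1 = 4.5; b_2 = 10; s_2 = 2; t_2 = 3; a_3 = 2; b_3 = 4; s_3 = 1; t_3 = 4; a_4 = 9.5; b_4 = 6; c_4 = 8.5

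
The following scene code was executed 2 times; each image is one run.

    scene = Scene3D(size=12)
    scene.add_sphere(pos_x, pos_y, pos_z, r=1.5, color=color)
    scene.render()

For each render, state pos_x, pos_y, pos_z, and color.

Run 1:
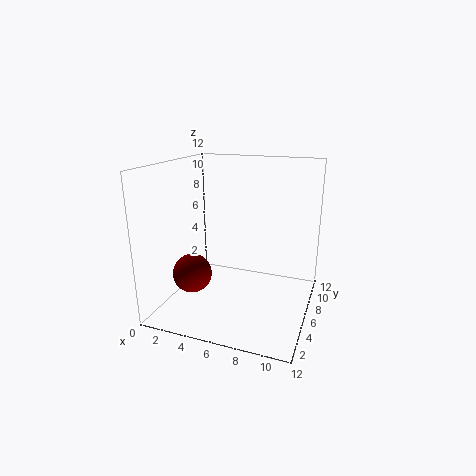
pos_x = 3.5, pos_y = 2.5, pos_z = 4, color = 'maroon'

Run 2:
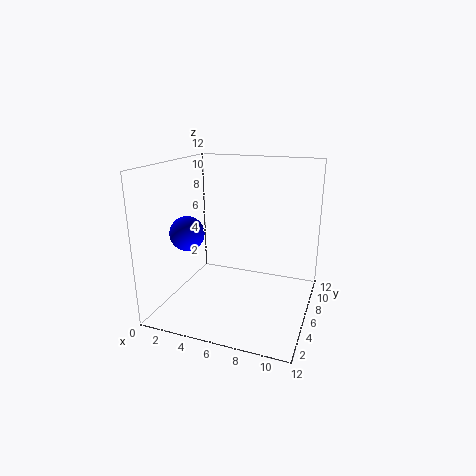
pos_x = 1.5, pos_y = 5.5, pos_z = 6, color = 'blue'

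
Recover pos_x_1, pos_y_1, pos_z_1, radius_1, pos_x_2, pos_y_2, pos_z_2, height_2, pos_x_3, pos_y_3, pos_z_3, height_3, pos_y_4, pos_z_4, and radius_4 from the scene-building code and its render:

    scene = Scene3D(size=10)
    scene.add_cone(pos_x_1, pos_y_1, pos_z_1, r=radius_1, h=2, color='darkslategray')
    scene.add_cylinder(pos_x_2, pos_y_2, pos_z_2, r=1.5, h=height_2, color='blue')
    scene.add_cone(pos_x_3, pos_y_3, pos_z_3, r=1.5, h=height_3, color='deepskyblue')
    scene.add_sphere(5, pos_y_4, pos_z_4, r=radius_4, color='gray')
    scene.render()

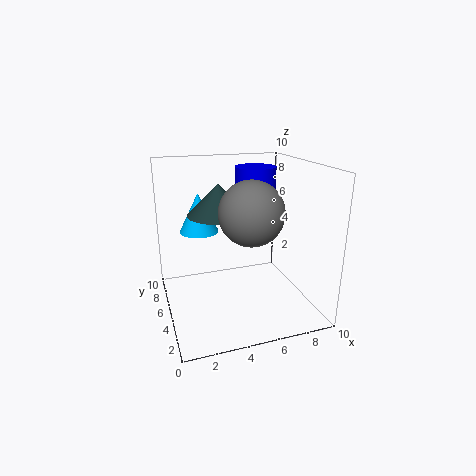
pos_x_1 = 3.5, pos_y_1 = 4.5, pos_z_1 = 7, radius_1 = 2, pos_x_2 = 7, pos_y_2 = 7, pos_z_2 = 7, height_2 = 2.5, pos_x_3 = 3, pos_y_3 = 8.5, pos_z_3 = 4.5, height_3 = 3, pos_y_4 = 2.5, pos_z_4 = 7.5, radius_4 = 2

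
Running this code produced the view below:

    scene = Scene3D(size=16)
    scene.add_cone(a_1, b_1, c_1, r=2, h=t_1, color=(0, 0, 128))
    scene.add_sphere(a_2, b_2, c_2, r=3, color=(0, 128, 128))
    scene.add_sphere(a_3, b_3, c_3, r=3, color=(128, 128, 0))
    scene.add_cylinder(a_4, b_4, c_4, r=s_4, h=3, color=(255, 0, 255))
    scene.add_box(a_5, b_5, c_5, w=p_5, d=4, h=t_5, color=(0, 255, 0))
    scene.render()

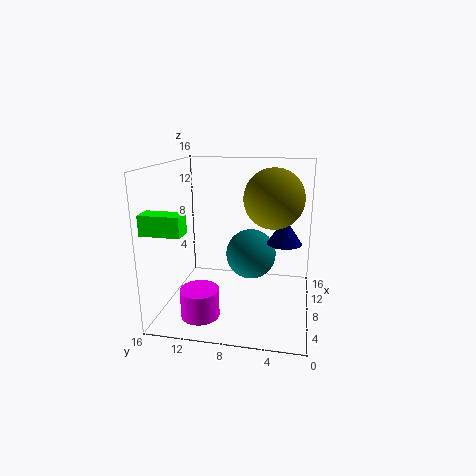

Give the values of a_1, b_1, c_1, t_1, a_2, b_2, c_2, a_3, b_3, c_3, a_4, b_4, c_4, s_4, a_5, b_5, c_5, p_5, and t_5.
a_1 = 10, b_1 = 3, c_1 = 7, t_1 = 3, a_2 = 11, b_2 = 7, c_2 = 5, a_3 = 6, b_3 = 4, c_3 = 13, a_4 = 3, b_4 = 11, c_4 = 1, s_4 = 2, a_5 = 1, b_5 = 12, c_5 = 10, p_5 = 2, t_5 = 2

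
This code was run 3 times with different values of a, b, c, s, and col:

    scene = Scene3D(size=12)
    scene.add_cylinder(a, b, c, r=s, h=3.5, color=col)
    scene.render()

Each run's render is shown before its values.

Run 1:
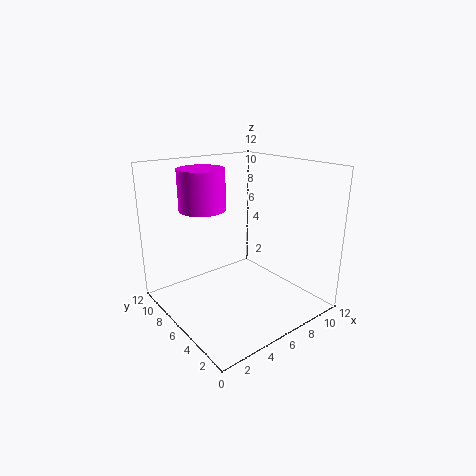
a = 4.5
b = 9
c = 8
s = 2
col = 'magenta'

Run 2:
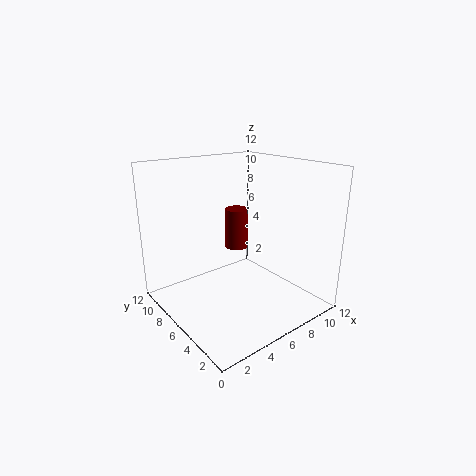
a = 7
b = 7.5
c = 4.5
s = 1
col = 'maroon'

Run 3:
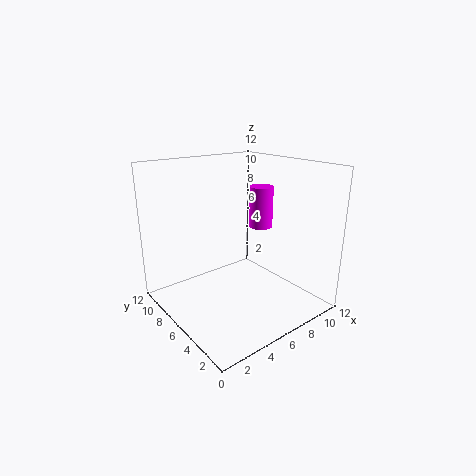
a = 8.5
b = 6
c = 6.5
s = 1
col = 'magenta'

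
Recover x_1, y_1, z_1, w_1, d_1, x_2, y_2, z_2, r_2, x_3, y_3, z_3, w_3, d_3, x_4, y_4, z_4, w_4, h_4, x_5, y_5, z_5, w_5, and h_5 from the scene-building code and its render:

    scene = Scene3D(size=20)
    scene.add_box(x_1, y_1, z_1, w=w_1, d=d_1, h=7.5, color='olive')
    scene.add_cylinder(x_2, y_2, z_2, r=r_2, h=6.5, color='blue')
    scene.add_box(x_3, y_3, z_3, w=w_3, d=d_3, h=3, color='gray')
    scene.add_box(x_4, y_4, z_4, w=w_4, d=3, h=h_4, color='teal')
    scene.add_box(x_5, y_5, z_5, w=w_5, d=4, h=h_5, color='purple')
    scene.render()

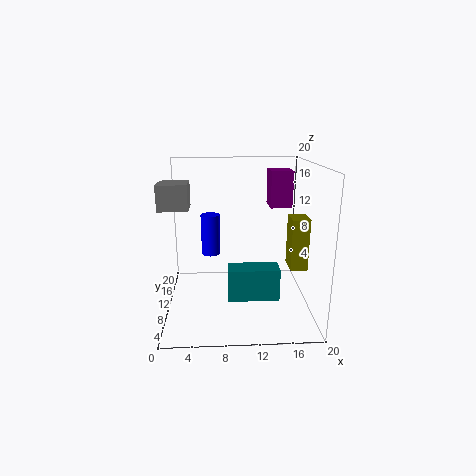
x_1 = 17.5; y_1 = 9.5; z_1 = 5; w_1 = 2.5; d_1 = 3.5; x_2 = 6; y_2 = 17; z_2 = 5; r_2 = 1.5; x_3 = 0.5; y_3 = 3.5; z_3 = 15.5; w_3 = 3.5; d_3 = 3.5; x_4 = 8.5; y_4 = 6.5; z_4 = 2; w_4 = 7; h_4 = 4.5; x_5 = 14.5; y_5 = 10.5; z_5 = 14; w_5 = 3; h_5 = 5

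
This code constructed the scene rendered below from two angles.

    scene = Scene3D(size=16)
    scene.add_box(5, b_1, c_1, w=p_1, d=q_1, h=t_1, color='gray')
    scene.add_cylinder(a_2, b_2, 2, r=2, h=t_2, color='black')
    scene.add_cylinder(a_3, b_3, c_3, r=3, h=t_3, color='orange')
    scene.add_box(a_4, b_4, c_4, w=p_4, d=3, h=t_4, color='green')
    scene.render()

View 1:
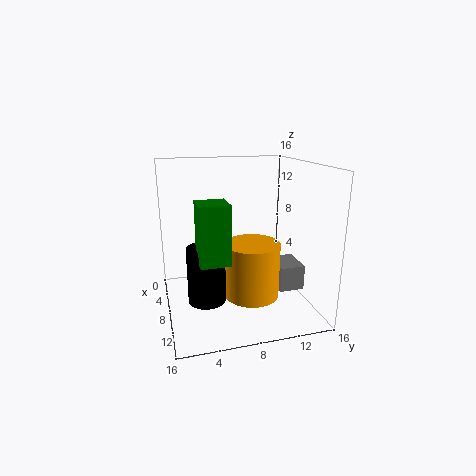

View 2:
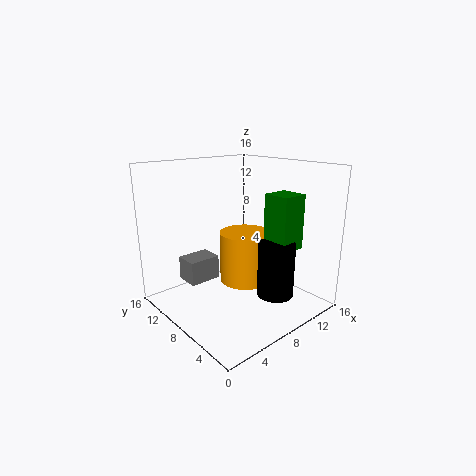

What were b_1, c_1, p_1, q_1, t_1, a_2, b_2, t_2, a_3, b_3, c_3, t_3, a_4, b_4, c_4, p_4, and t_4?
b_1 = 13, c_1 = 1, p_1 = 4, q_1 = 3, t_1 = 3, a_2 = 10, b_2 = 4, t_2 = 6, a_3 = 10, b_3 = 9, c_3 = 2, t_3 = 6, a_4 = 10, b_4 = 3, c_4 = 7, p_4 = 3, t_4 = 6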